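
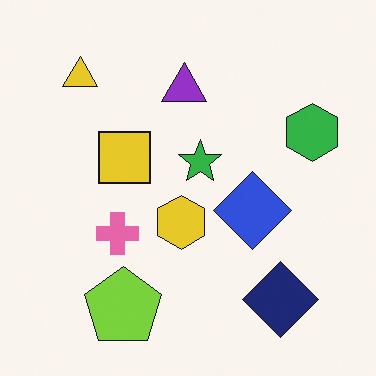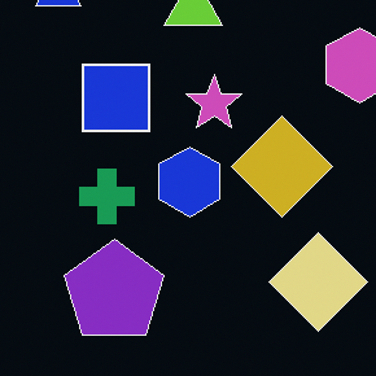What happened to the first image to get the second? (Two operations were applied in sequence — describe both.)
This is the original image color-inverted (negative), then cropped to a modestly smaller region and rescaled.

The light background has become dark and every shape's color is its complement — a photographic negative. The visible shapes are larger and the field of view is narrower; shapes near the original edges may be partly or wholly outside the frame — a crop-and-rescale.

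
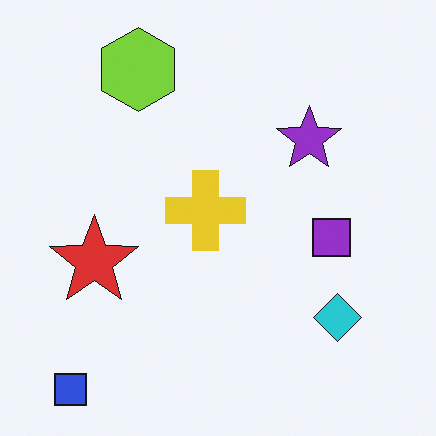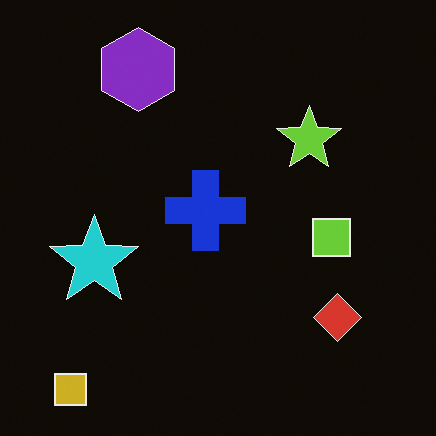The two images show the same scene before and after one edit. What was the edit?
The image was color-inverted (negative).

The light background has become dark and every shape's color is its complement — a photographic negative.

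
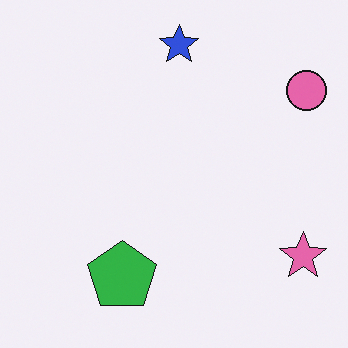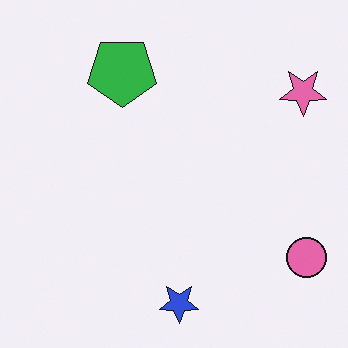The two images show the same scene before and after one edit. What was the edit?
The transformation is: flipped vertically (top ↔ bottom).

The blue star is in the top of the first image and the bottom of the second — shapes on opposite sides of the horizontal midline have swapped in a mirror flip.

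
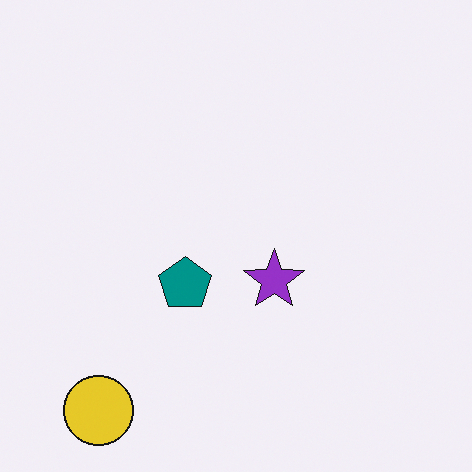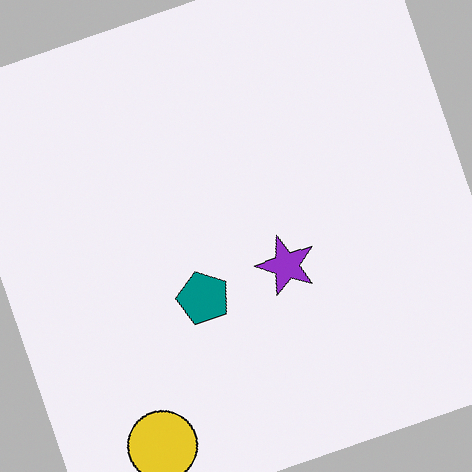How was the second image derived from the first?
Rotated counter-clockwise by a clearly visible amount.

Every shape is tilted by the same angle and the image corners show triangular fill wedges — a whole-image rotation by a non-right angle.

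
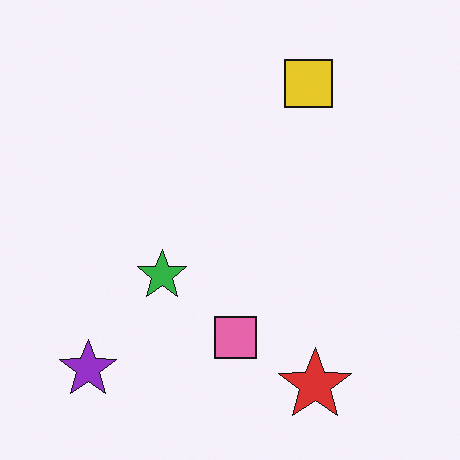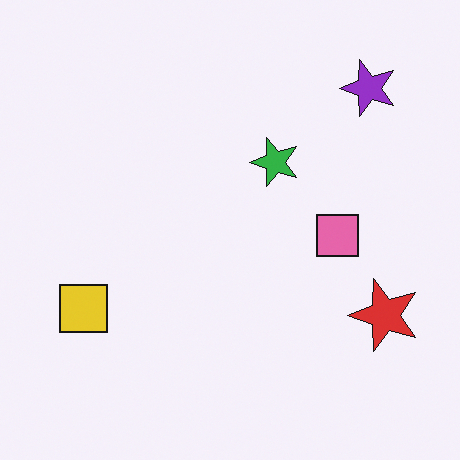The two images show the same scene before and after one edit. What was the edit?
This is the original image transposed (reflected across the top-left ↔ bottom-right diagonal).

Shapes have swapped their row and column positions — what was in the top-right is now in the bottom-left — a diagonal reflection.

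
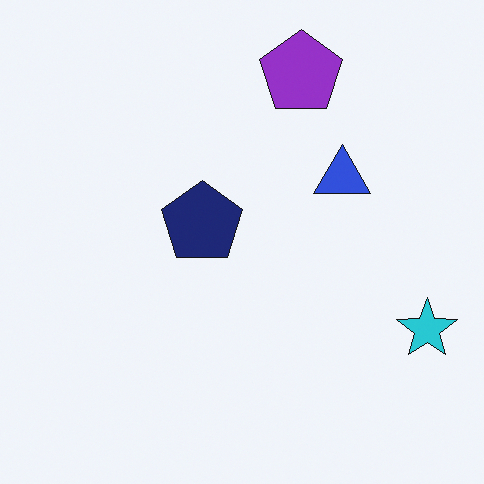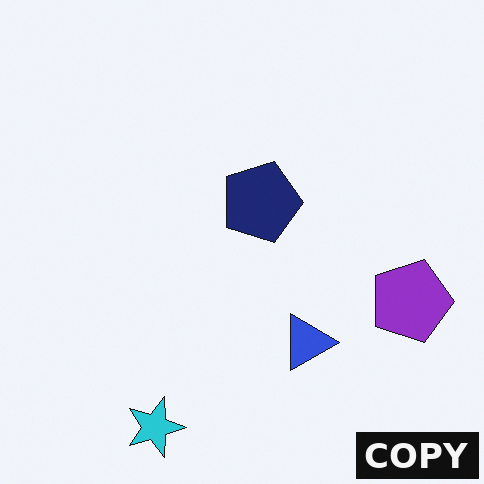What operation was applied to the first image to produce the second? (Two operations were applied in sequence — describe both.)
The image was rotated 90° clockwise, then watermarked with the text "COPY" in the lower-right corner.

The cyan star sits in the bottom-right of the first image and the bottom-left of the second — consistent with a whole-image 90° clockwise rotation. A dark label reading "COPY" appears in the lower-right corner.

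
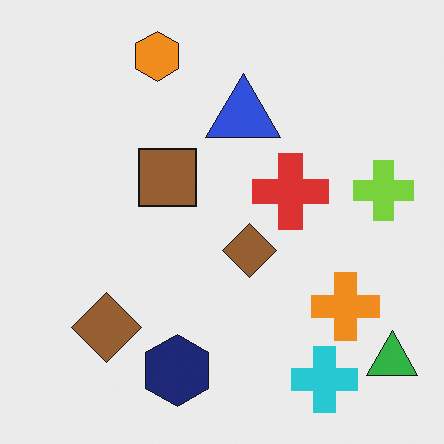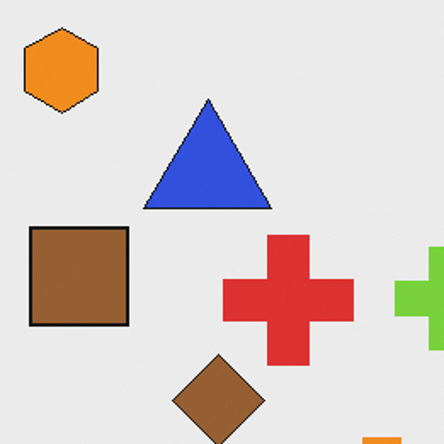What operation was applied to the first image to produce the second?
The second image is the first cropped to a noticeably smaller region and rescaled.

The visible shapes are larger and the field of view is narrower; shapes near the original edges may be partly or wholly outside the frame — a crop-and-rescale.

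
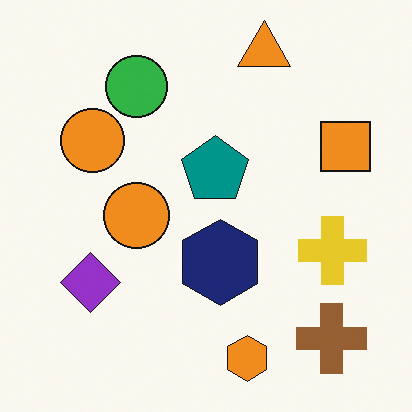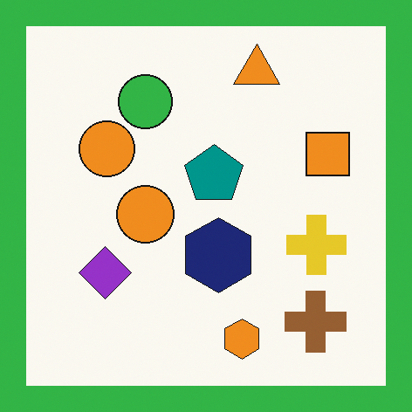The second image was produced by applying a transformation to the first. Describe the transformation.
It was framed with a green border.

A solid green frame runs around the edge of the second image, with the content slightly shrunk inside it.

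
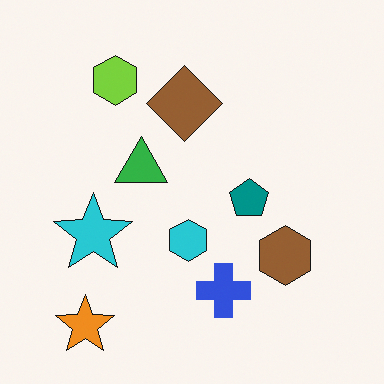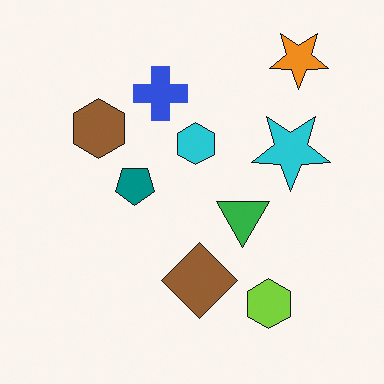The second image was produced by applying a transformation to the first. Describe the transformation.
The image was rotated 180°.

The orange star sits in the bottom-left of the first image and the top-right of the second — consistent with a whole-image 180° rotation.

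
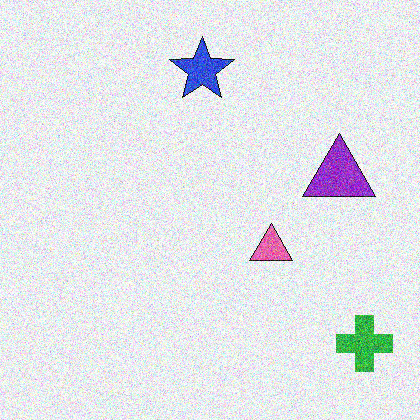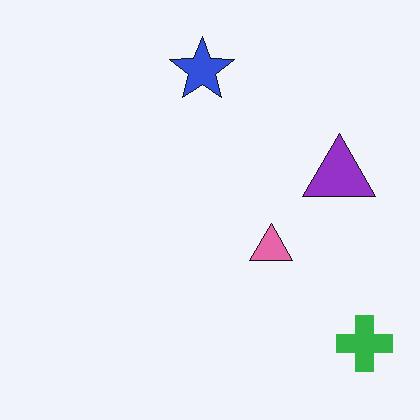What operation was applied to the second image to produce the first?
The transformation is: degraded with a thick layer of grain.

Random speckle covers the whole image, including the flat background.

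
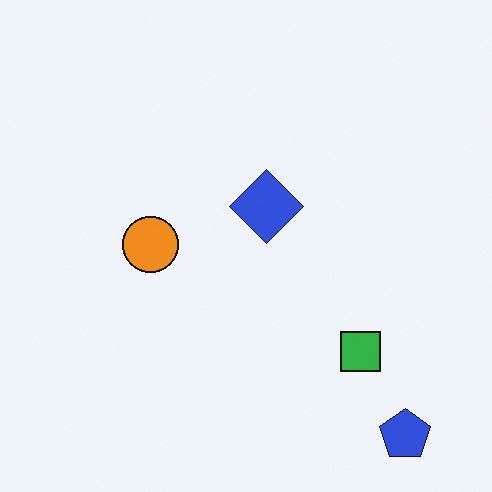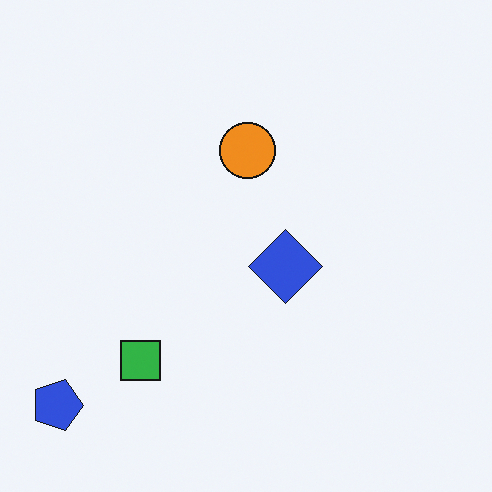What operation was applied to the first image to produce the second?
This is the original image rotated 90° clockwise.

The blue pentagon sits in the bottom-right of the first image and the bottom-left of the second — consistent with a whole-image 90° clockwise rotation.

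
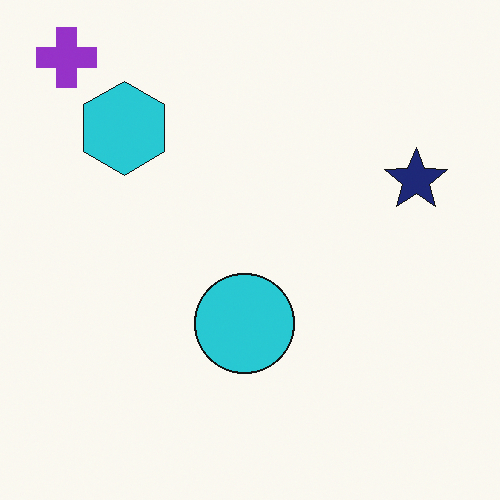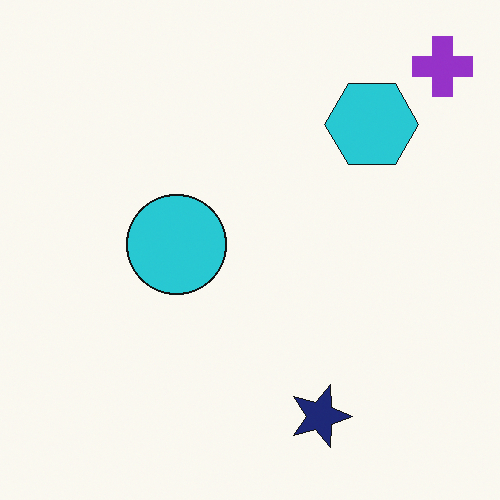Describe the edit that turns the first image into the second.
This is the original image rotated 90° clockwise.

The purple cross sits in the top-left of the first image and the top-right of the second — consistent with a whole-image 90° clockwise rotation.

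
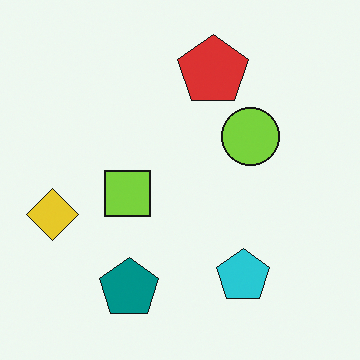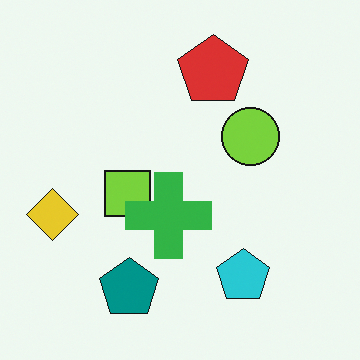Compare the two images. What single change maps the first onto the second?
The second image is the first overlaid with an additional green cross.

A green cross appears in the second image that is absent from the first.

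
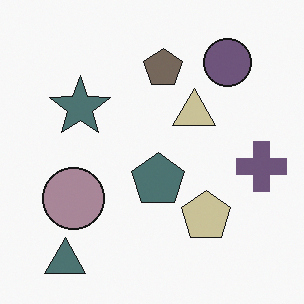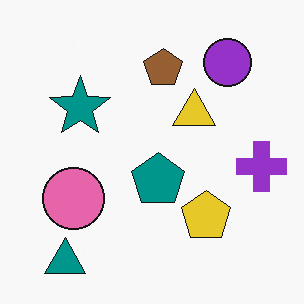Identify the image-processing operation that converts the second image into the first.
Heavily desaturated.

All colors are more muted and greyish — a global saturation change.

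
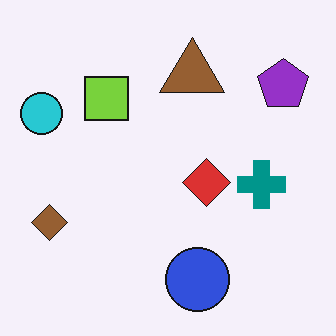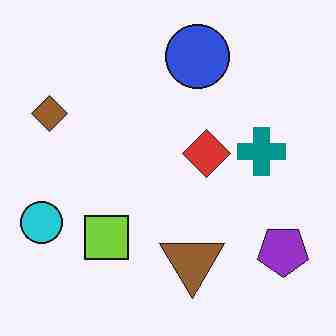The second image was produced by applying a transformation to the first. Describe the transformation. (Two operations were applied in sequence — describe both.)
Flipped vertically (top ↔ bottom), then heavily JPEG-compressed with obvious blocking artifacts.

The blue circle is in the bottom of the first image and the top of the second — shapes on opposite sides of the horizontal midline have swapped in a mirror flip. Blocky 8×8 compression artifacts appear around shape edges and the flat background shows ringing — characteristic JPEG degradation.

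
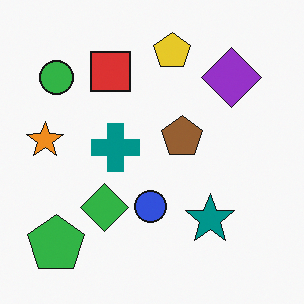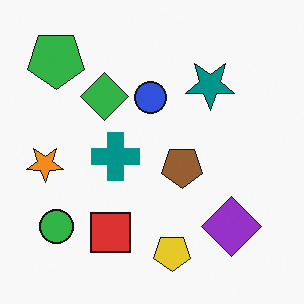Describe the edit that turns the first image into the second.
Flipped vertically (top ↔ bottom).

The yellow pentagon is in the top of the first image and the bottom of the second — shapes on opposite sides of the horizontal midline have swapped in a mirror flip.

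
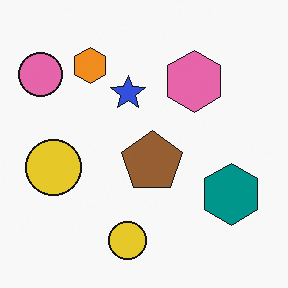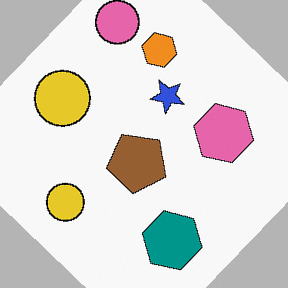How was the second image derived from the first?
The image was rotated clockwise by a large amount — several tens of degrees.

Every shape is tilted by the same angle and the image corners show triangular fill wedges — a whole-image rotation by a non-right angle.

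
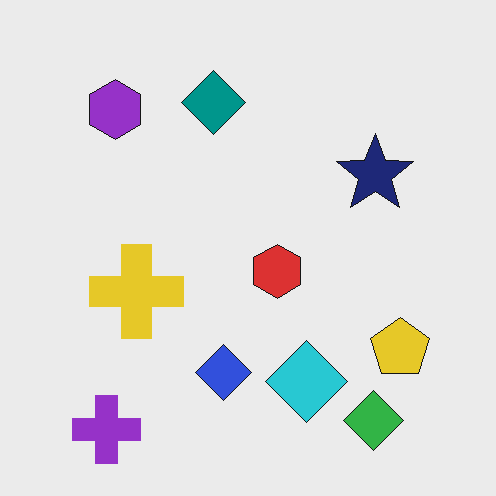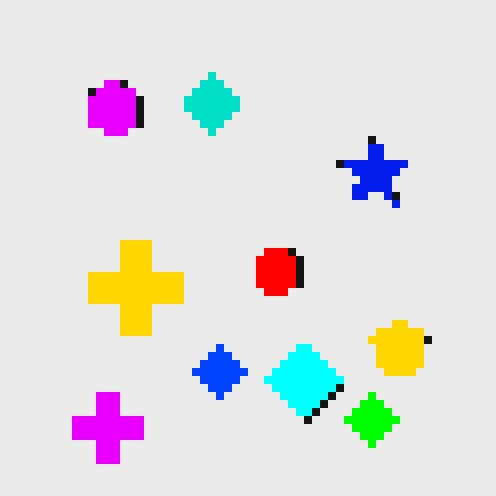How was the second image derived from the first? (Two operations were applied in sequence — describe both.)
The transformation is: pixelated into visible square blocks, then heavily oversaturated.

Shapes are reduced to large square blocks; fine edges and outlines are lost — a downscale-then-upscale (mosaic) effect. All colors are more vivid — a global saturation change.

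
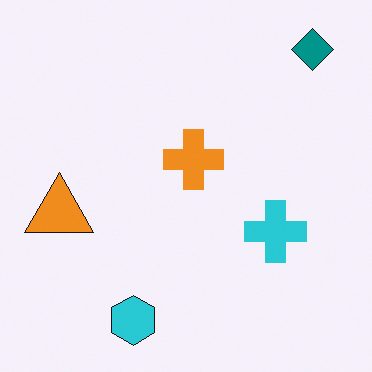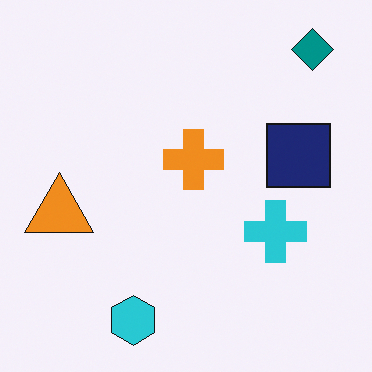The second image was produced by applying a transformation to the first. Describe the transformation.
The image was overlaid with an additional navy square.

A navy square appears in the second image that is absent from the first.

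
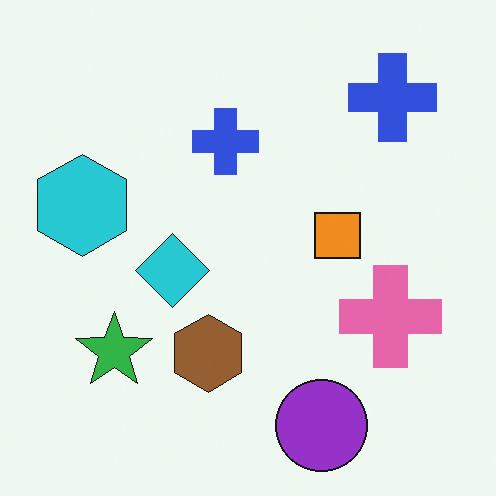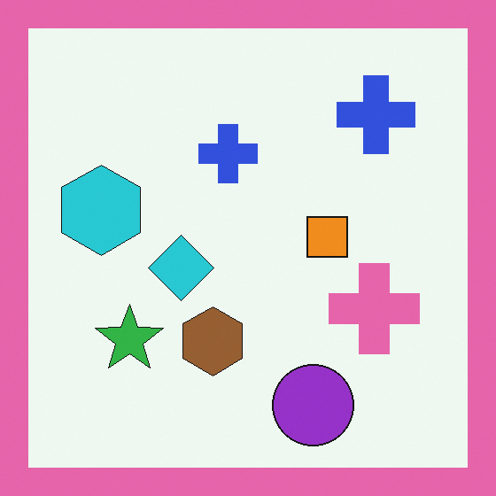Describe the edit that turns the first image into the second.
This is the original image framed with a pink border.

A solid pink frame runs around the edge of the second image, with the content slightly shrunk inside it.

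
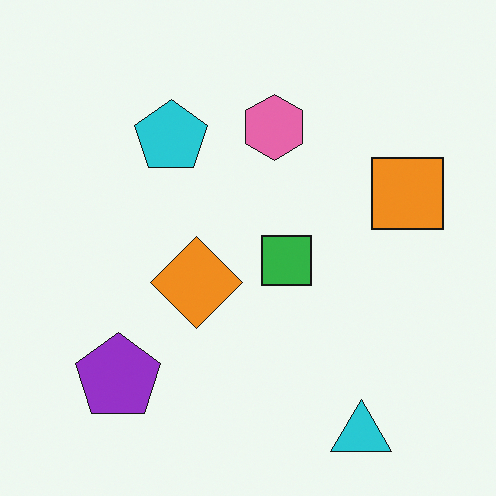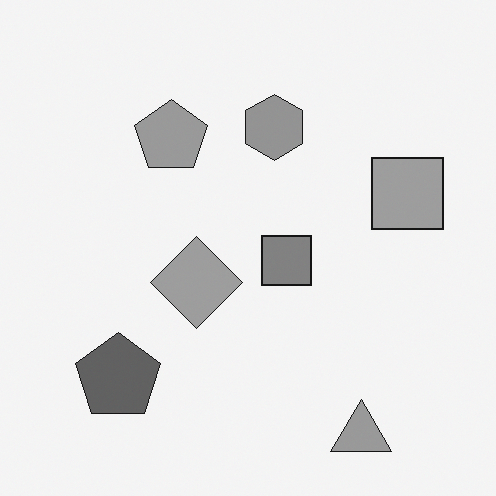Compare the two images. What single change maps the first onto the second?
The transformation is: converted to grayscale.

All color is removed — every shape is now a shade of grey.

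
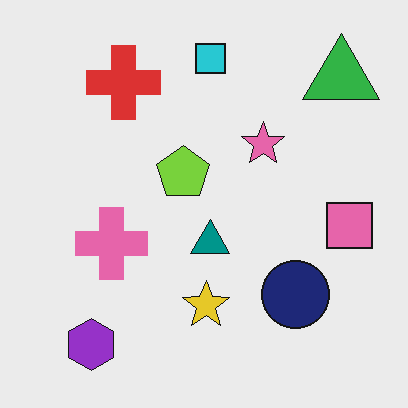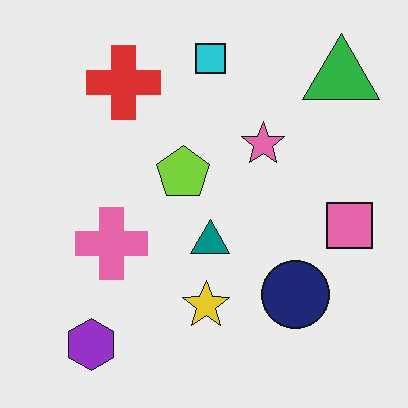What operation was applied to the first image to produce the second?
JPEG-compressed with visible artifacts.

Blocky 8×8 compression artifacts appear around shape edges and the flat background shows ringing — characteristic JPEG degradation.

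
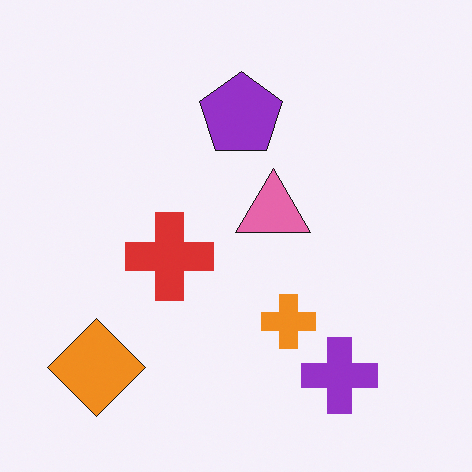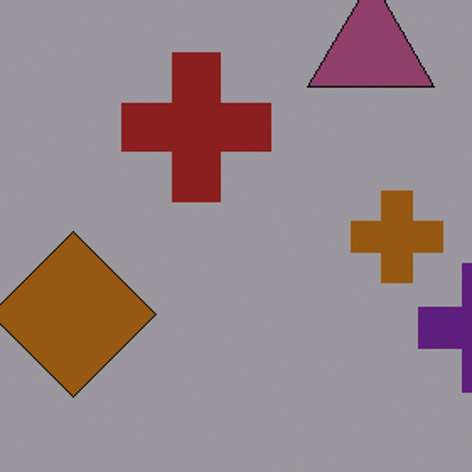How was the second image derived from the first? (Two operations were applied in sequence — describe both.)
It was cropped to a noticeably smaller region and rescaled, then noticeably darkened.

The visible shapes are larger and the field of view is narrower; shapes near the original edges may be partly or wholly outside the frame — a crop-and-rescale. Every pixel — background and shapes alike — is uniformly darkened.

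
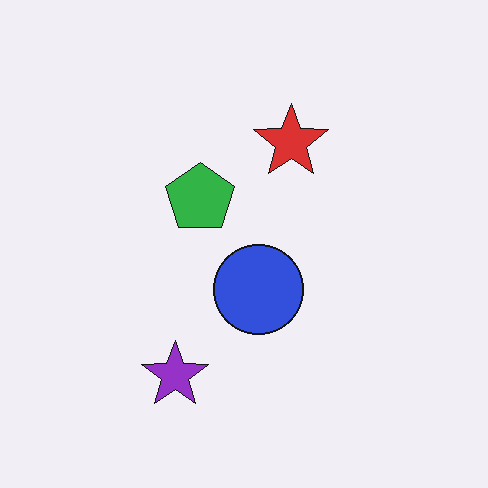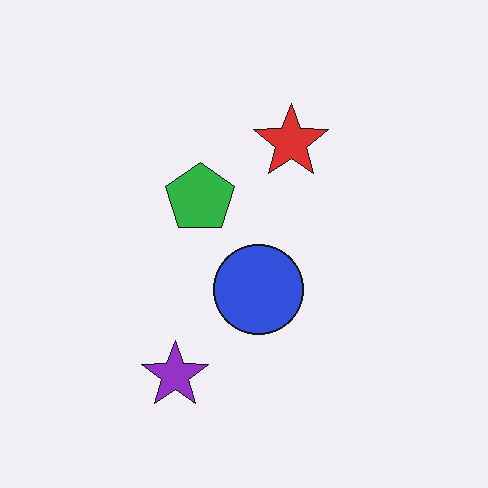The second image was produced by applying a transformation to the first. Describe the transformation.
JPEG-compressed with visible artifacts.

Blocky 8×8 compression artifacts appear around shape edges and the flat background shows ringing — characteristic JPEG degradation.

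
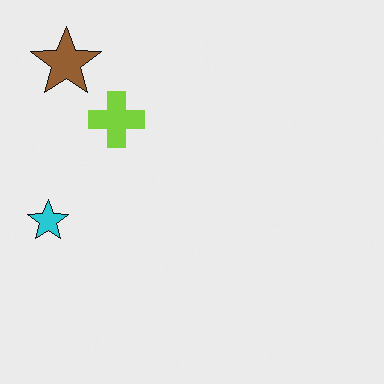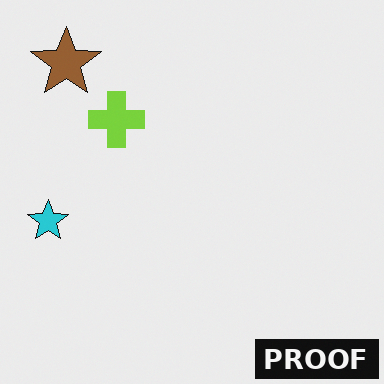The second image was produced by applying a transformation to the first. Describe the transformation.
It was watermarked with the text "PROOF" in the lower-right corner.

A dark label reading "PROOF" appears in the lower-right corner.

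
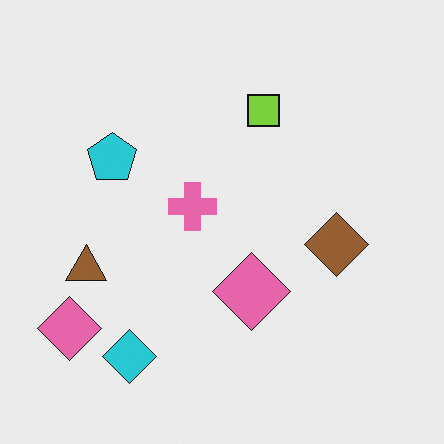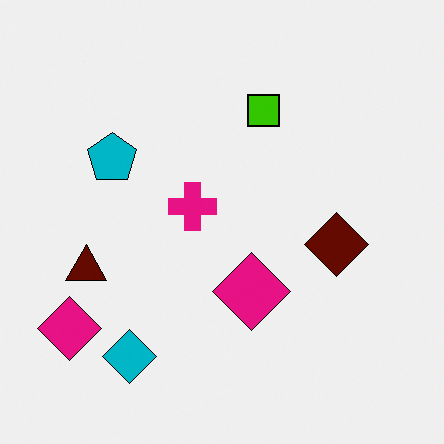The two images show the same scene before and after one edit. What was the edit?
The image was given much higher contrast.

Tones are pushed away from mid-grey across the whole image — a global contrast change.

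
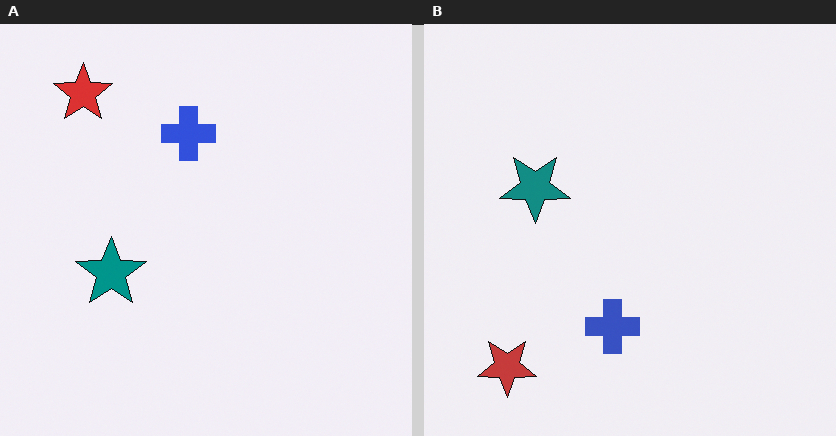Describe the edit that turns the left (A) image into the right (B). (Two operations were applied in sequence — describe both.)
The image was slightly desaturated, then flipped vertically (top ↔ bottom).

All colors are more muted and greyish — a global saturation change. The red star is in the top-left of the left (A) image and the bottom-left of the right (B) — shapes on opposite sides of the horizontal midline have swapped in a mirror flip.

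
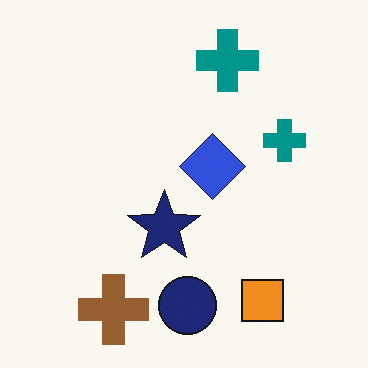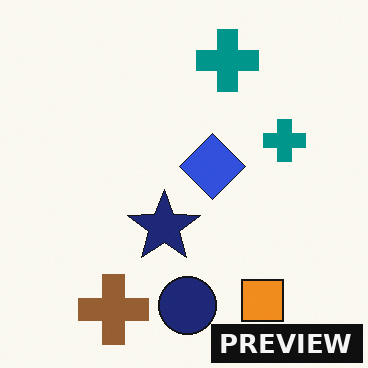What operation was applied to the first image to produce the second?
It was watermarked with the text "PREVIEW" in the lower-right corner.

A dark label reading "PREVIEW" appears in the lower-right corner.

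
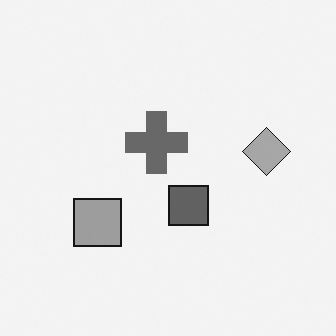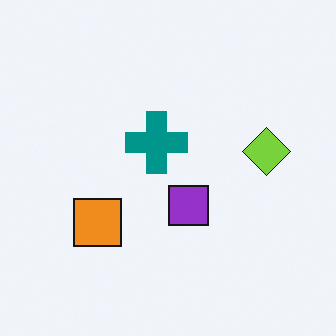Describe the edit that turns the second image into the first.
Converted to grayscale.

All color is removed — every shape is now a shade of grey.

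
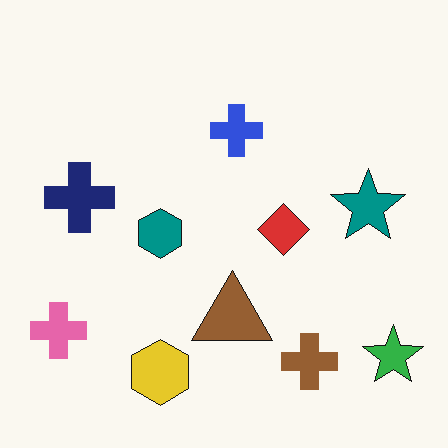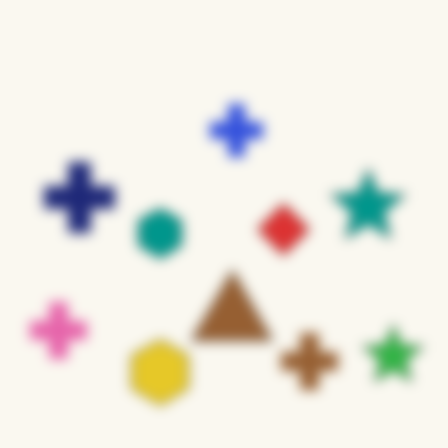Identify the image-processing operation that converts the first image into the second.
Strongly gaussian-blurred.

Shape edges and outlines are uniformly softened across the whole image.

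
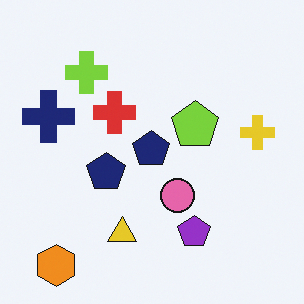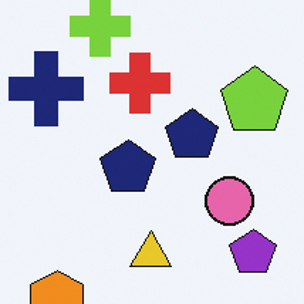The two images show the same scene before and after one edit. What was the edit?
It was cropped to a modestly smaller region and rescaled.

The visible shapes are larger and the field of view is narrower; shapes near the original edges may be partly or wholly outside the frame — a crop-and-rescale.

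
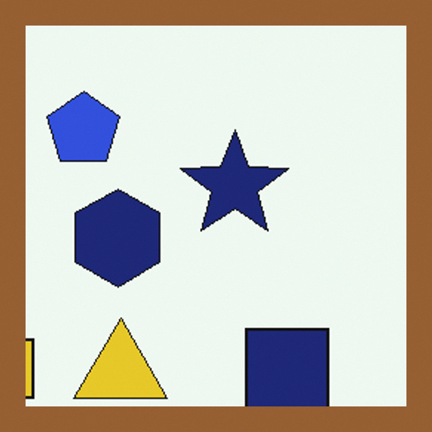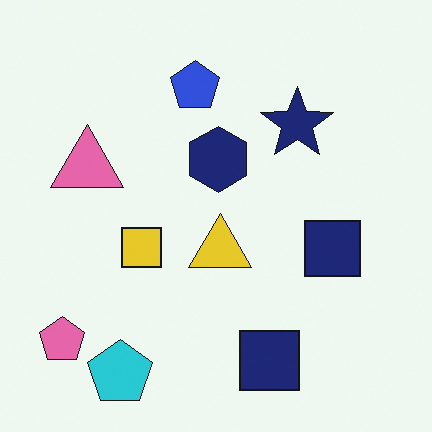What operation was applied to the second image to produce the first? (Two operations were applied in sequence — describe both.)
Cropped to a noticeably smaller region and rescaled, then framed with a brown border.

The visible shapes are larger and the field of view is narrower; shapes near the original edges may be partly or wholly outside the frame — a crop-and-rescale. A solid brown frame runs around the edge of the first image, with the content slightly shrunk inside it.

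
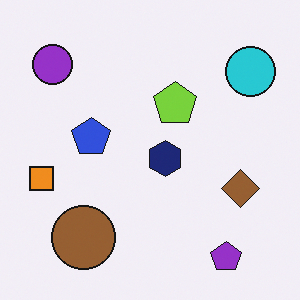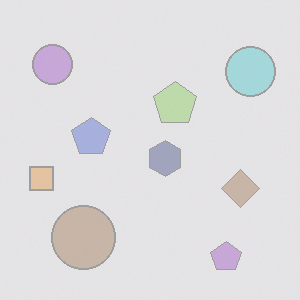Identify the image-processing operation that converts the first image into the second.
The image was given much lower contrast.

Tones are pushed toward mid-grey across the whole image — a global contrast change.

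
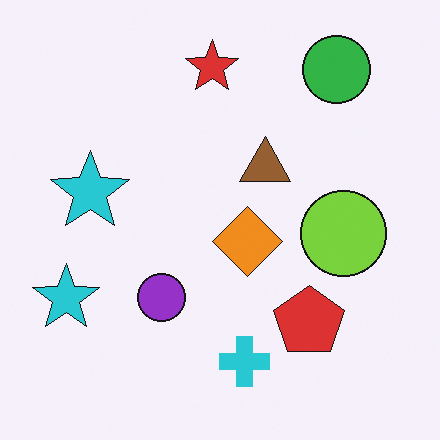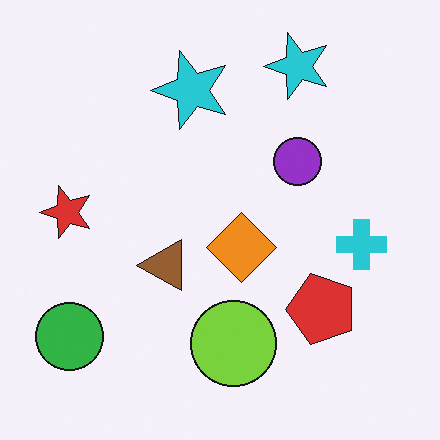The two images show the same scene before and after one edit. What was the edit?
The transformation is: transposed (reflected across the top-left ↔ bottom-right diagonal).

Shapes have swapped their row and column positions — what was in the top-right is now in the bottom-left — a diagonal reflection.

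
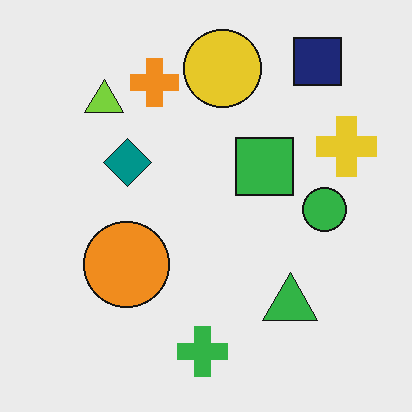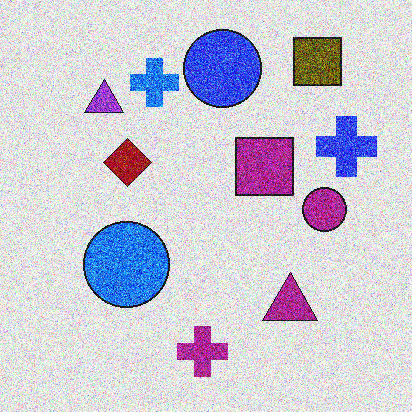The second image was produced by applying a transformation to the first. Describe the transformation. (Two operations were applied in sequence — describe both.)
Degraded with strong gaussian noise, then hue-shifted by a large amount.

Random speckle covers the whole image, including the flat background. Every shape's color has rotated by the same amount around the hue wheel — a uniform hue shift.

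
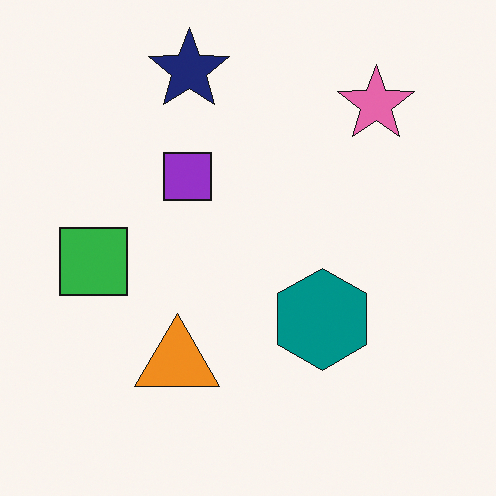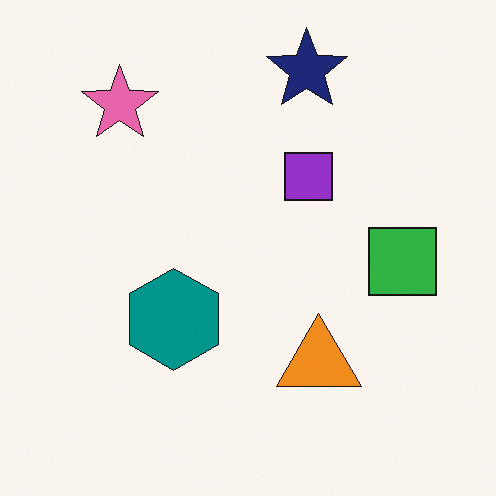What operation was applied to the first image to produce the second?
The transformation is: flipped horizontally (left ↔ right).

The green square is in the left of the first image and the right of the second — shapes on opposite sides of the vertical midline have swapped in a mirror flip.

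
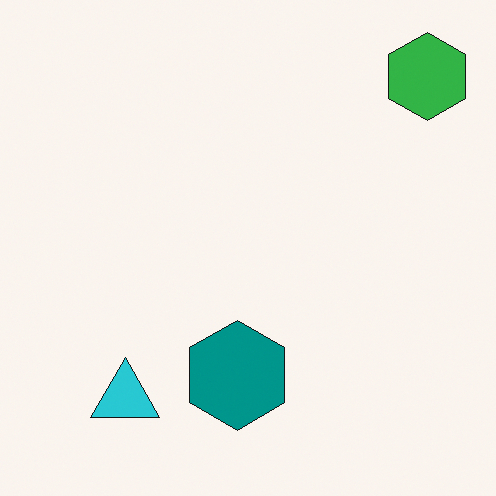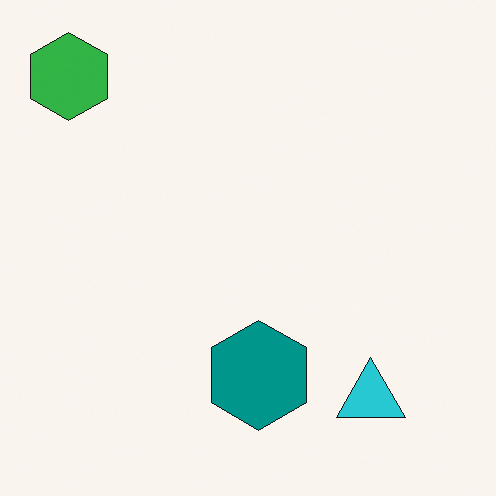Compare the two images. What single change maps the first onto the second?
It was flipped horizontally (left ↔ right).

The green hexagon is in the top-right of the first image and the top-left of the second — shapes on opposite sides of the vertical midline have swapped in a mirror flip.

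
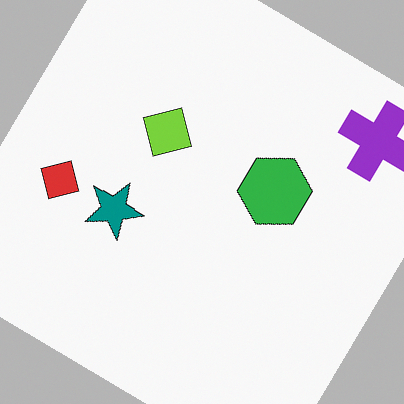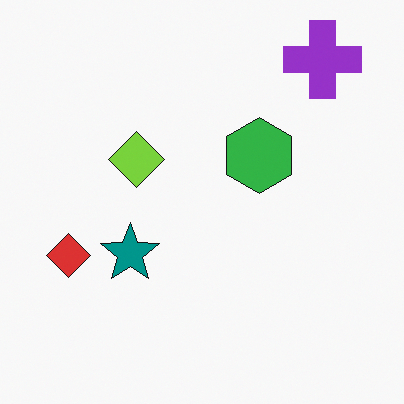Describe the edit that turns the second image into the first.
The image was rotated clockwise by a large amount — several tens of degrees.

Every shape is tilted by the same angle and the image corners show triangular fill wedges — a whole-image rotation by a non-right angle.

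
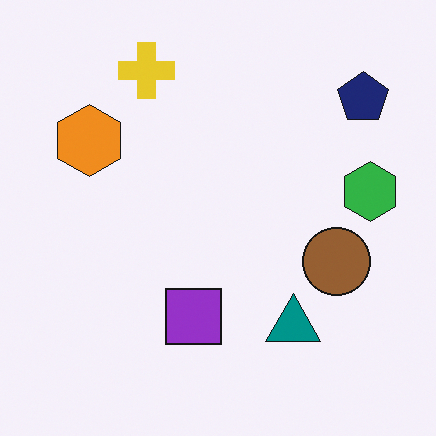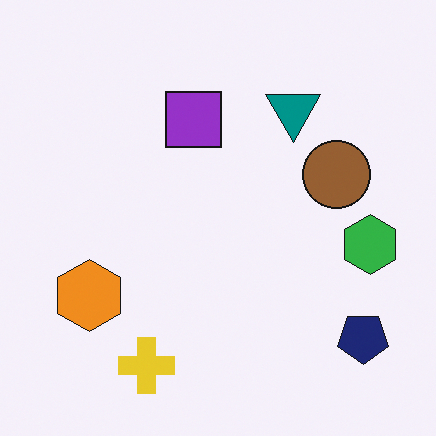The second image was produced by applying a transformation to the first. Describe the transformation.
The second image is the first flipped vertically (top ↔ bottom).

The yellow cross is in the top of the first image and the bottom of the second — shapes on opposite sides of the horizontal midline have swapped in a mirror flip.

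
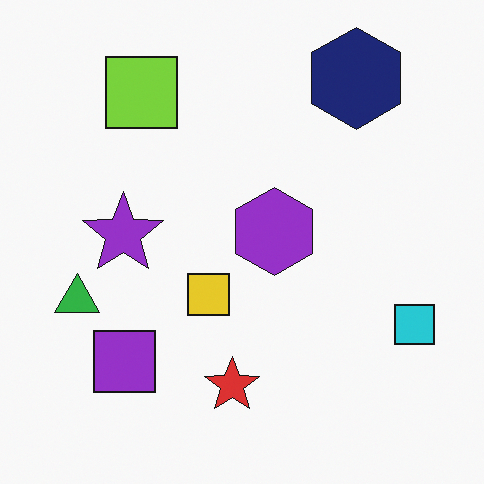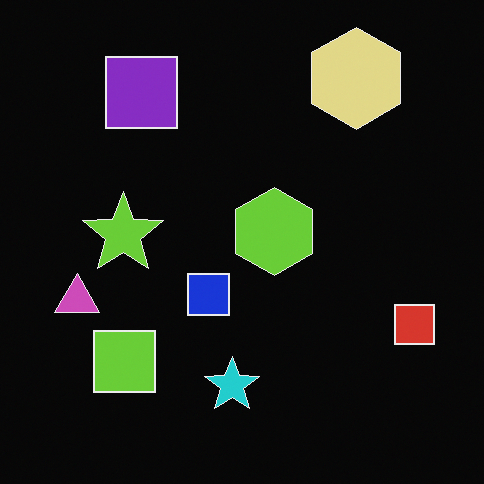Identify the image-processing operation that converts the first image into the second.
It was color-inverted (negative).

The light background has become dark and every shape's color is its complement — a photographic negative.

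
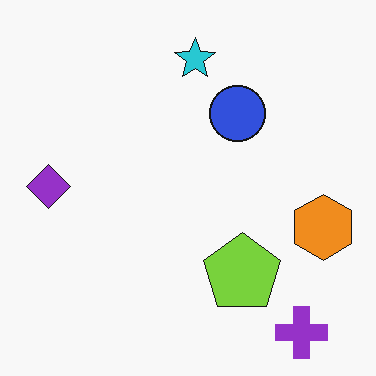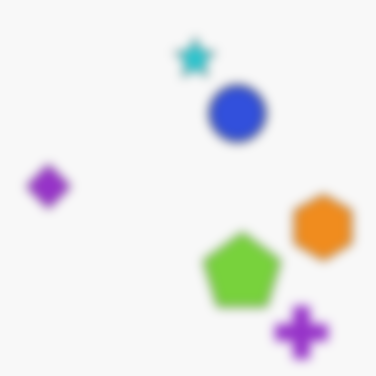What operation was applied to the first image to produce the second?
The transformation is: strongly gaussian-blurred.

Shape edges and outlines are uniformly softened across the whole image.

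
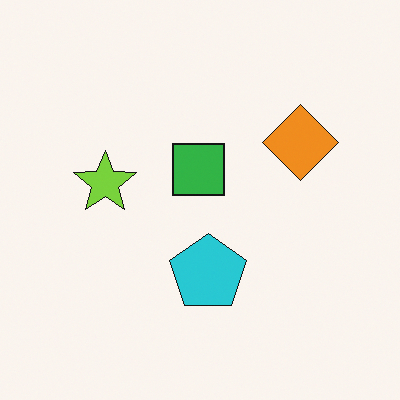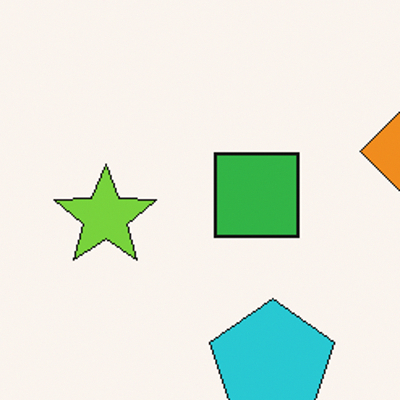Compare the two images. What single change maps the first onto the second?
It was cropped to a noticeably smaller region and rescaled.

The visible shapes are larger and the field of view is narrower; shapes near the original edges may be partly or wholly outside the frame — a crop-and-rescale.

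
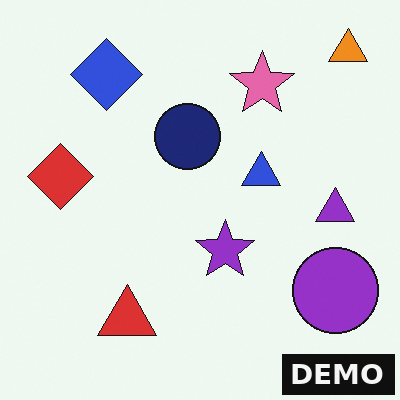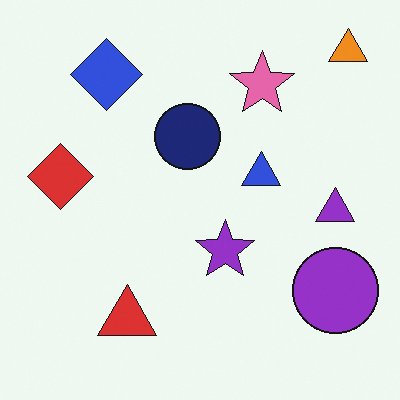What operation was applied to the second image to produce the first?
The transformation is: watermarked with the text "DEMO" in the lower-right corner.

A dark label reading "DEMO" appears in the lower-right corner.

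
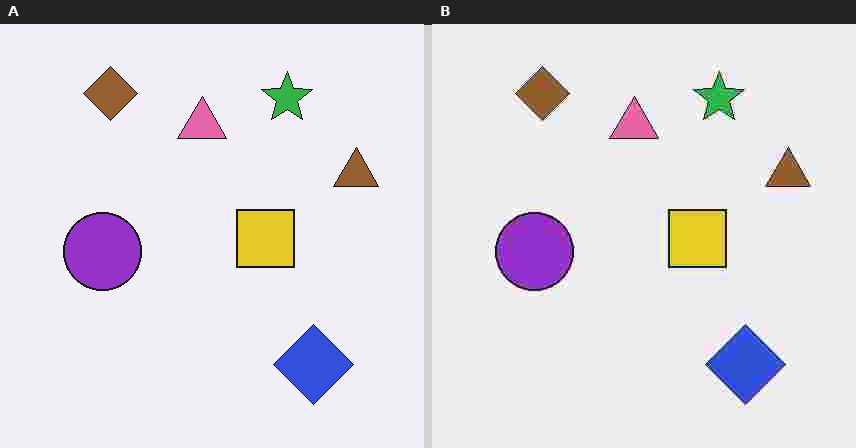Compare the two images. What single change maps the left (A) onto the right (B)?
It was heavily JPEG-compressed with obvious blocking artifacts.

Blocky 8×8 compression artifacts appear around shape edges and the flat background shows ringing — characteristic JPEG degradation.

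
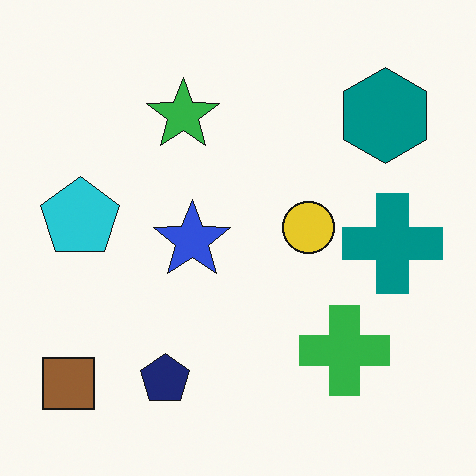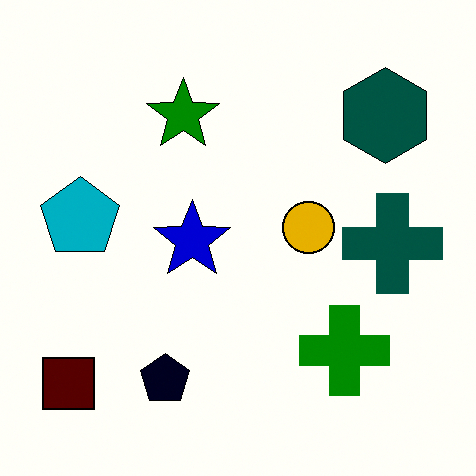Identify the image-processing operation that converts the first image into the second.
The image was boosted in contrast.

Tones are pushed away from mid-grey across the whole image — a global contrast change.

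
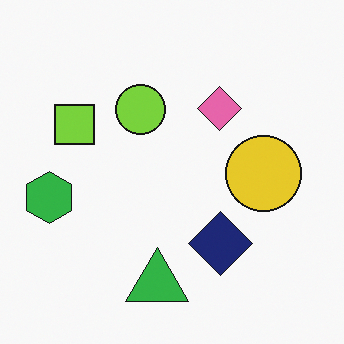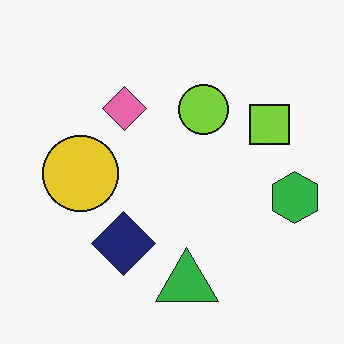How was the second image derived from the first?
It was flipped horizontally (left ↔ right).

The green hexagon is in the left of the first image and the right of the second — shapes on opposite sides of the vertical midline have swapped in a mirror flip.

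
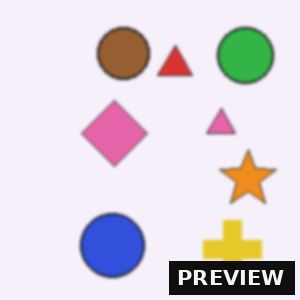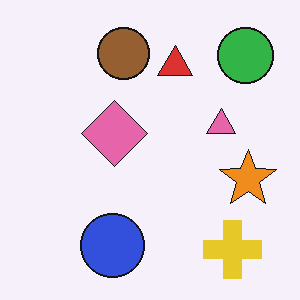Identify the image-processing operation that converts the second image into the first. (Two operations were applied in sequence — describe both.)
Given a subtle gaussian blur, then watermarked with the text "PREVIEW" in the lower-right corner.

Shape edges and outlines are uniformly softened across the whole image. A dark label reading "PREVIEW" appears in the lower-right corner.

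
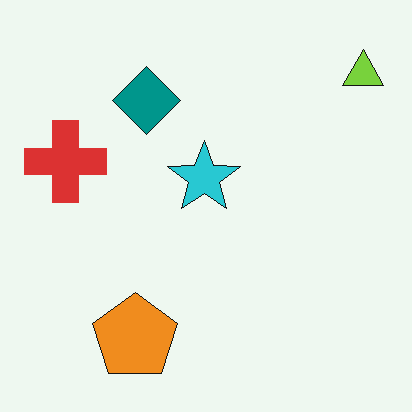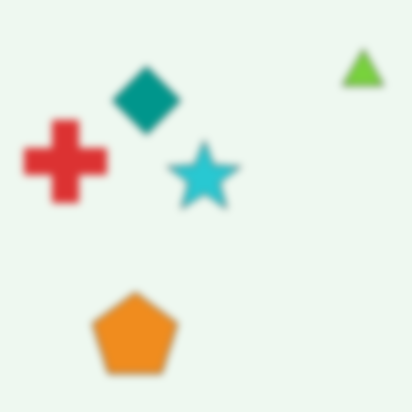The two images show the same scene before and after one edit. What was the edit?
The second image is the first noticeably gaussian-blurred.

Shape edges and outlines are uniformly softened across the whole image.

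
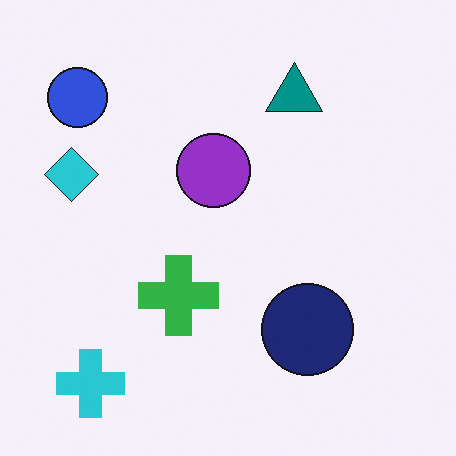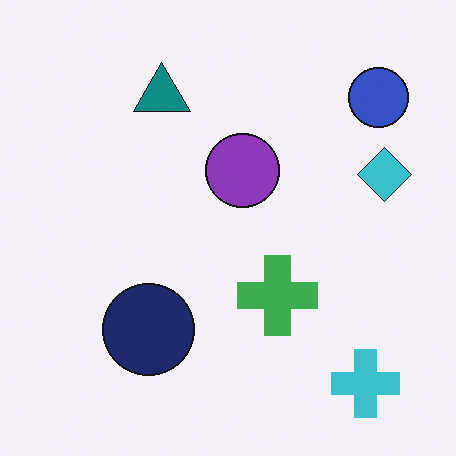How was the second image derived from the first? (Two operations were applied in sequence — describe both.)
The transformation is: flipped horizontally (left ↔ right), then slightly desaturated.

The cyan diamond is in the left of the first image and the right of the second — shapes on opposite sides of the vertical midline have swapped in a mirror flip. All colors are more muted and greyish — a global saturation change.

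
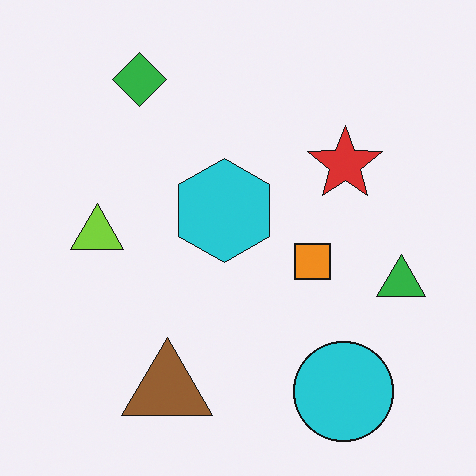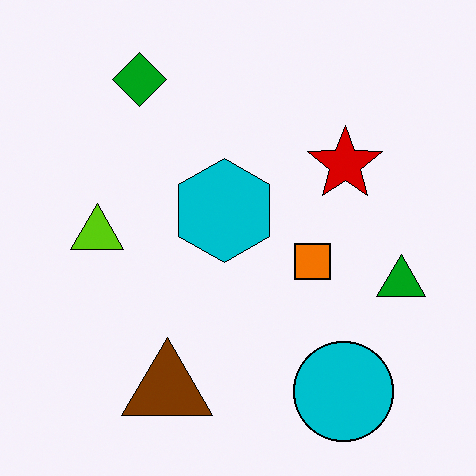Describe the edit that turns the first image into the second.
The second image is the first given slightly increased contrast.

Tones are pushed away from mid-grey across the whole image — a global contrast change.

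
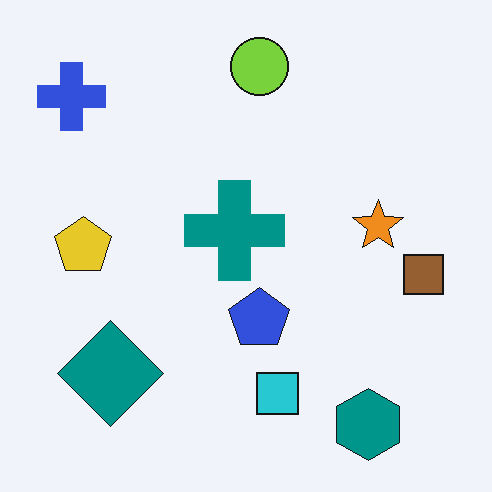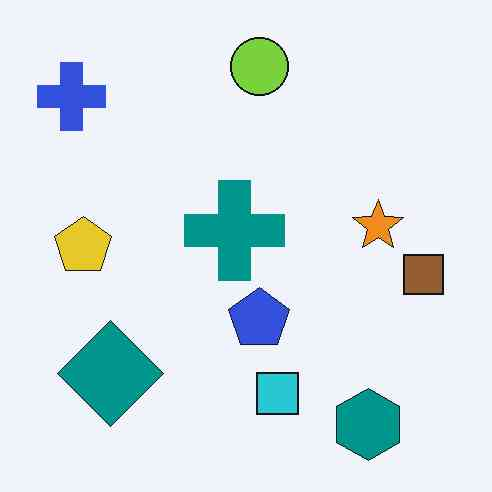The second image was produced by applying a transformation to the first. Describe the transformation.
This is the original image given moderate JPEG compression.

Blocky 8×8 compression artifacts appear around shape edges and the flat background shows ringing — characteristic JPEG degradation.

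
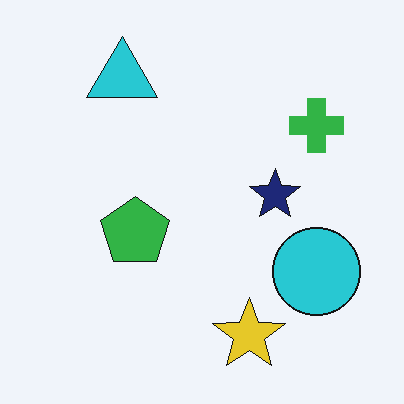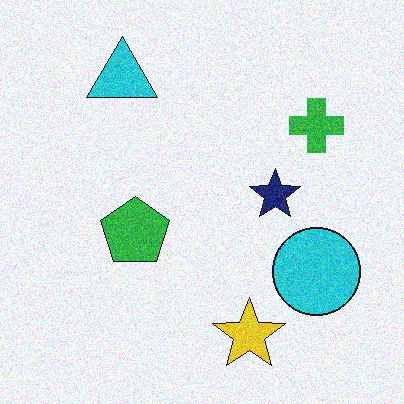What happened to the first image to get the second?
It was degraded with visible gaussian noise.

Random speckle covers the whole image, including the flat background.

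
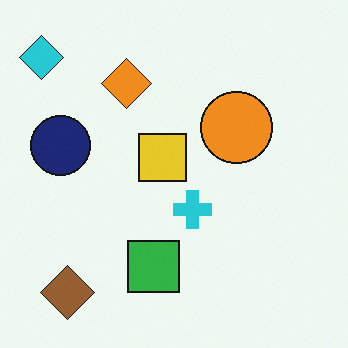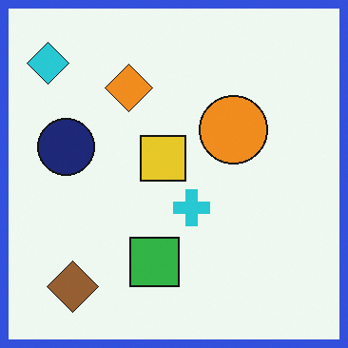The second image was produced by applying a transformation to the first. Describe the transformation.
Framed with a blue border.

A solid blue frame runs around the edge of the second image, with the content slightly shrunk inside it.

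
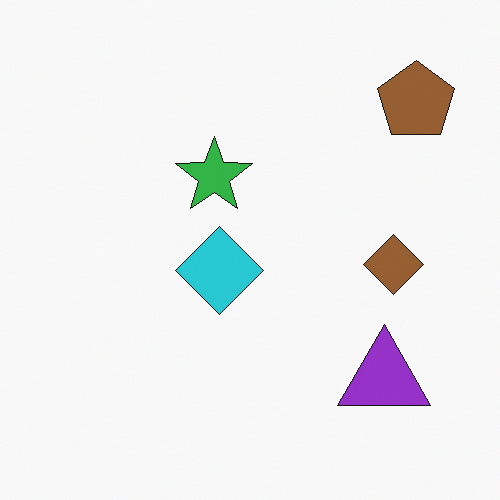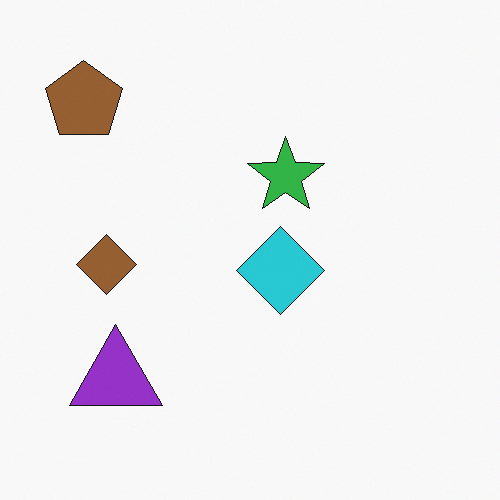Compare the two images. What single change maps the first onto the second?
The transformation is: flipped horizontally (left ↔ right).

The brown pentagon is in the top-right of the first image and the top-left of the second — shapes on opposite sides of the vertical midline have swapped in a mirror flip.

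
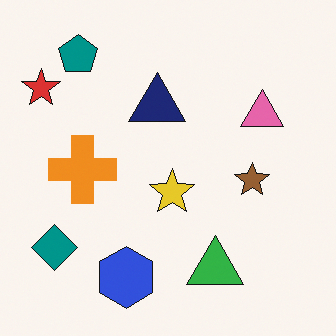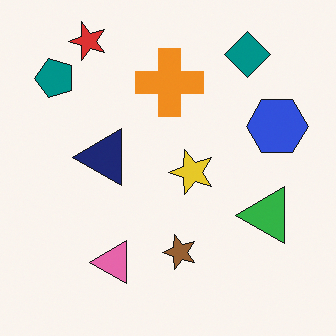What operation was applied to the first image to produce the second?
This is the original image transposed (reflected across the top-left ↔ bottom-right diagonal).

Shapes have swapped their row and column positions — what was in the top-right is now in the bottom-left — a diagonal reflection.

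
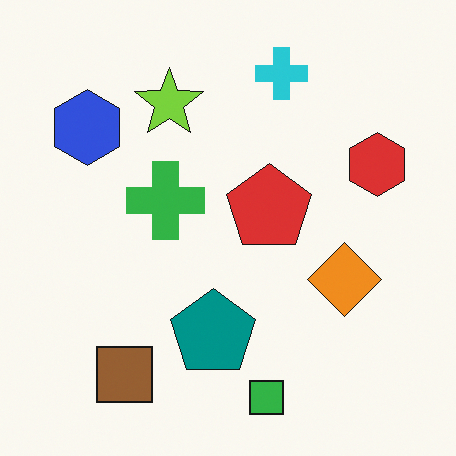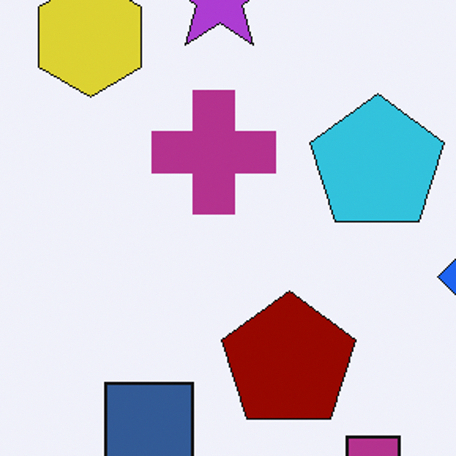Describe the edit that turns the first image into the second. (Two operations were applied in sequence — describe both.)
The second image is the first hue-shifted through roughly half the color wheel, then cropped to a modestly smaller region and rescaled.

Every shape's color has rotated by the same amount around the hue wheel — a uniform hue shift. The visible shapes are larger and the field of view is narrower; shapes near the original edges may be partly or wholly outside the frame — a crop-and-rescale.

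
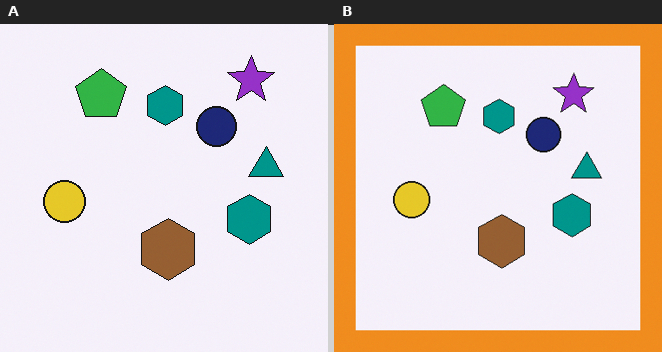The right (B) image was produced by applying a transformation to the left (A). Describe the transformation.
Framed with a orange border.

A solid orange frame runs around the edge of the right (B) image, with the content slightly shrunk inside it.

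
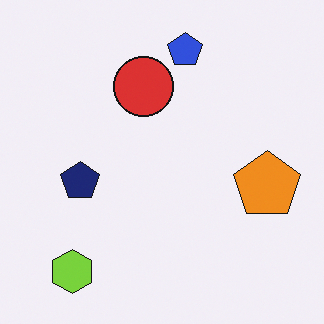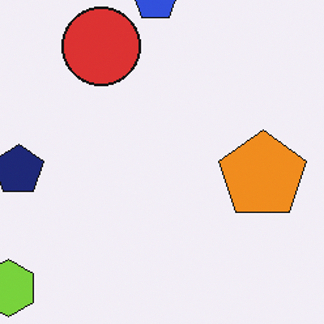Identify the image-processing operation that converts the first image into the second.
This is the original image cropped to a modestly smaller region and rescaled.

The visible shapes are larger and the field of view is narrower; shapes near the original edges may be partly or wholly outside the frame — a crop-and-rescale.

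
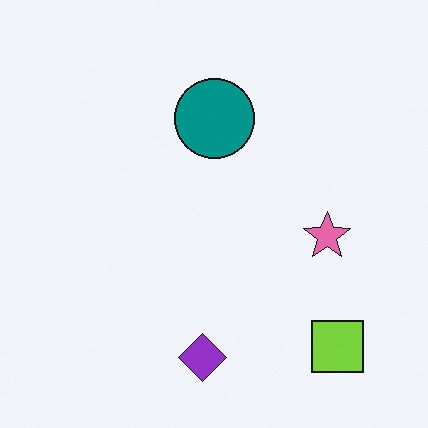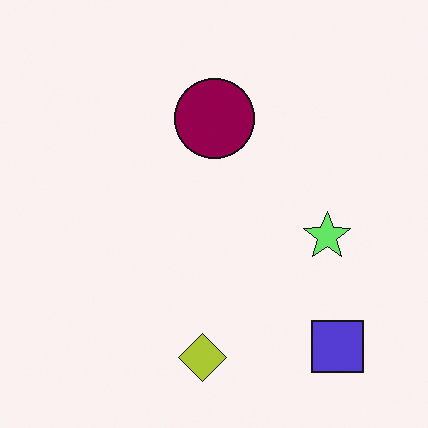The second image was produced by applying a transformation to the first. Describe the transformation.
The image was hue-shifted noticeably.

Every shape's color has rotated by the same amount around the hue wheel — a uniform hue shift.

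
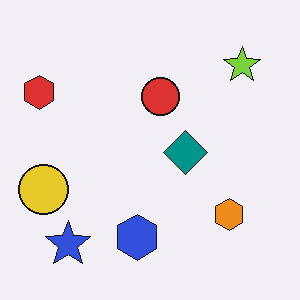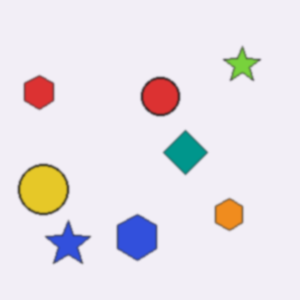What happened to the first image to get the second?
Slightly softened.

Shape edges and outlines are uniformly softened across the whole image.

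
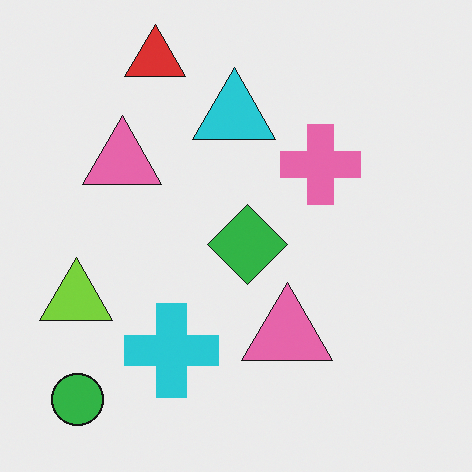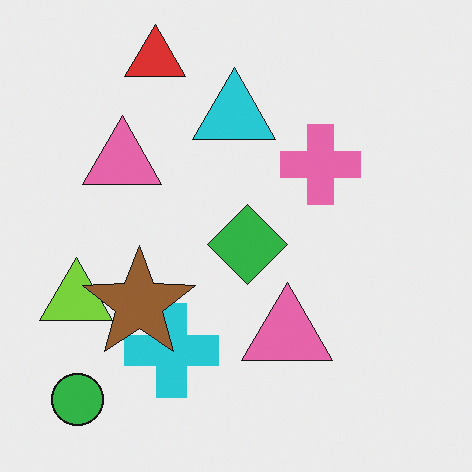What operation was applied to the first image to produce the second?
This is the original image overlaid with an additional brown star.

A brown star appears in the second image that is absent from the first.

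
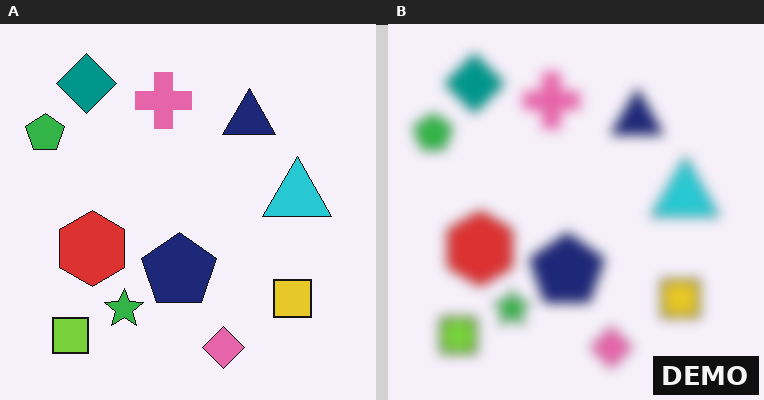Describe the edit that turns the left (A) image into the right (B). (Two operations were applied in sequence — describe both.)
This is the original image heavily blurred, then watermarked with the text "DEMO" in the lower-right corner.

Shape edges and outlines are uniformly softened across the whole image. A dark label reading "DEMO" appears in the lower-right corner.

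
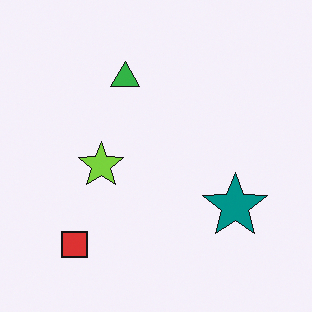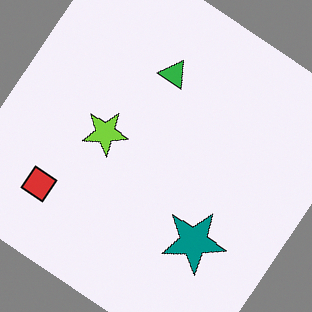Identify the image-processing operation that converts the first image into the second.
Rotated clockwise by a large amount — several tens of degrees.

Every shape is tilted by the same angle and the image corners show triangular fill wedges — a whole-image rotation by a non-right angle.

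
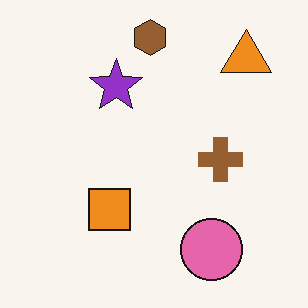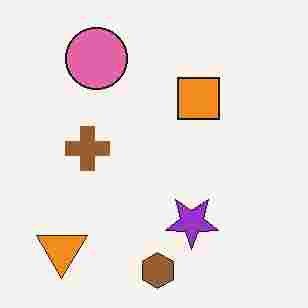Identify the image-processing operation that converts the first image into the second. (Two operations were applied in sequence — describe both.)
The transformation is: rotated 180°, then heavily JPEG-compressed with obvious blocking artifacts.

The orange triangle sits in the top-right of the first image and the bottom-left of the second — consistent with a whole-image 180° rotation. Blocky 8×8 compression artifacts appear around shape edges and the flat background shows ringing — characteristic JPEG degradation.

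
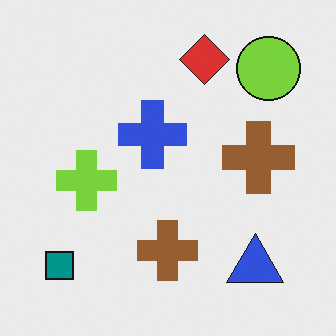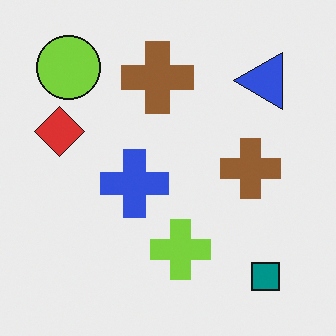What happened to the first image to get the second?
The transformation is: rotated 90° counter-clockwise.

The teal square sits in the bottom-left of the first image and the bottom-right of the second — consistent with a whole-image 90° counter-clockwise rotation.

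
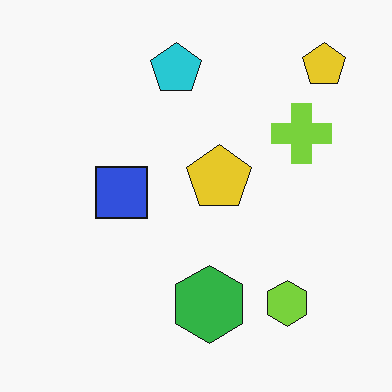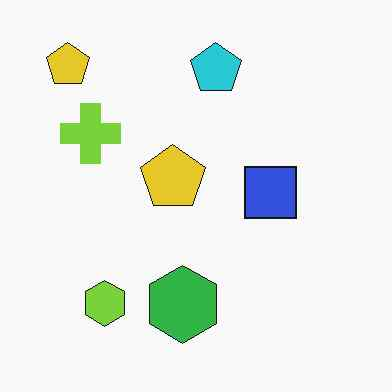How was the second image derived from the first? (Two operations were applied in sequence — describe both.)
The image was flipped horizontally (left ↔ right), then given moderate JPEG compression.

The lime cross is in the right of the first image and the left of the second — shapes on opposite sides of the vertical midline have swapped in a mirror flip. Blocky 8×8 compression artifacts appear around shape edges and the flat background shows ringing — characteristic JPEG degradation.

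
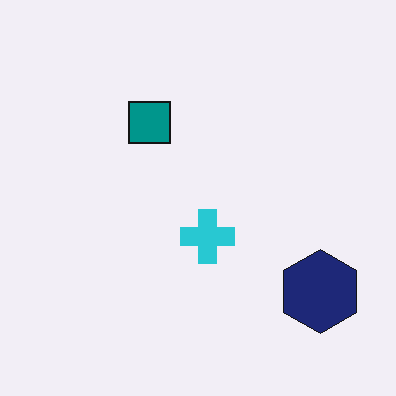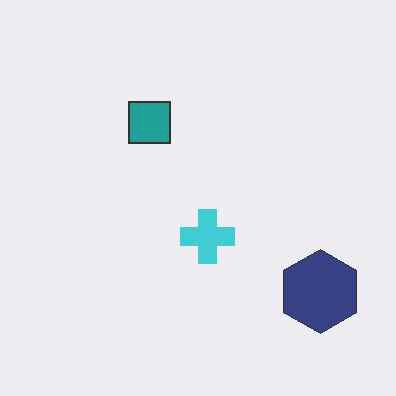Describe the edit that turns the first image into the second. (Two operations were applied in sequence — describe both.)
The transformation is: given moderate JPEG compression, then given slightly reduced contrast.

Blocky 8×8 compression artifacts appear around shape edges and the flat background shows ringing — characteristic JPEG degradation. Tones are pushed toward mid-grey across the whole image — a global contrast change.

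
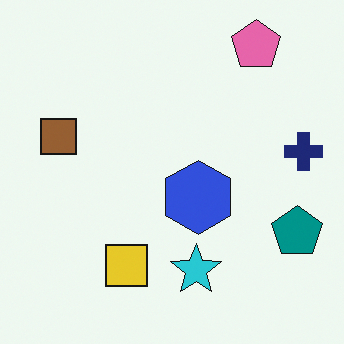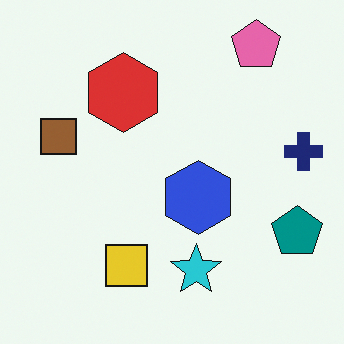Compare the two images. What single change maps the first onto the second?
The second image is the first overlaid with an additional red hexagon.

A red hexagon appears in the second image that is absent from the first.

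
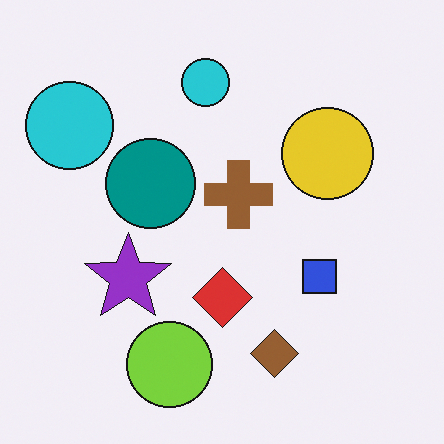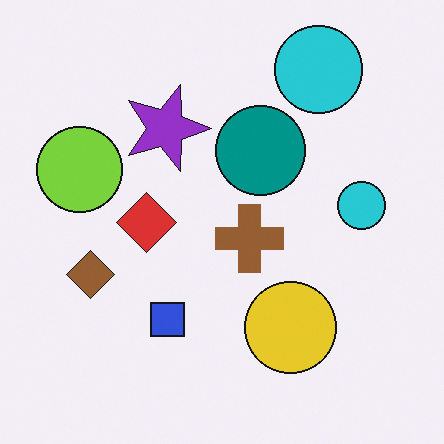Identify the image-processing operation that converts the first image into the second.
The second image is the first rotated 90° clockwise.

The lime circle sits in the bottom of the first image and the left of the second — consistent with a whole-image 90° clockwise rotation.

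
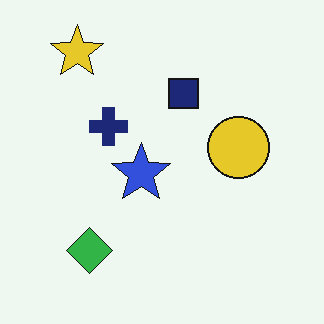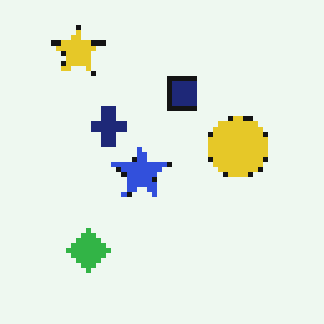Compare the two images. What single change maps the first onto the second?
The image was lightly pixelated (a mild mosaic effect).

Shapes are reduced to large square blocks; fine edges and outlines are lost — a downscale-then-upscale (mosaic) effect.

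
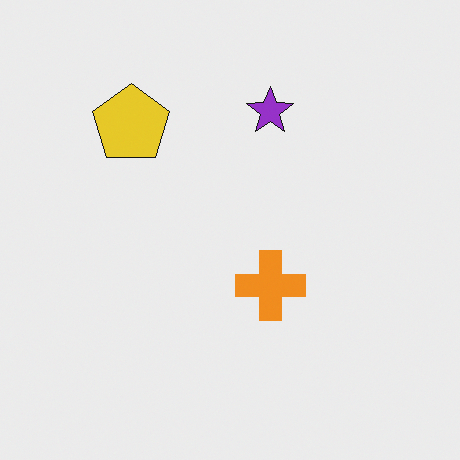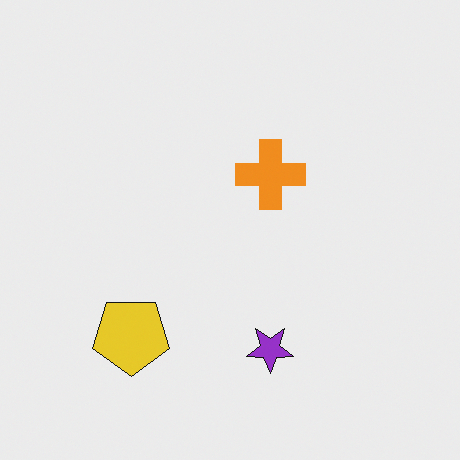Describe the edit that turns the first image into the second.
The image was flipped vertically (top ↔ bottom).

The purple star is in the top of the first image and the bottom of the second — shapes on opposite sides of the horizontal midline have swapped in a mirror flip.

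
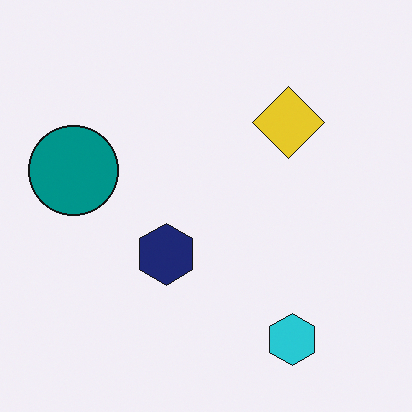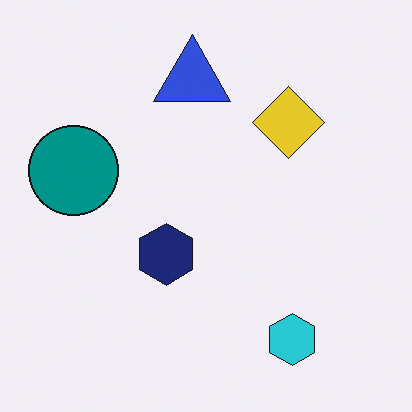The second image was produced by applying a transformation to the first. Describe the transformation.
The image was overlaid with an additional blue triangle.

A blue triangle appears in the second image that is absent from the first.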